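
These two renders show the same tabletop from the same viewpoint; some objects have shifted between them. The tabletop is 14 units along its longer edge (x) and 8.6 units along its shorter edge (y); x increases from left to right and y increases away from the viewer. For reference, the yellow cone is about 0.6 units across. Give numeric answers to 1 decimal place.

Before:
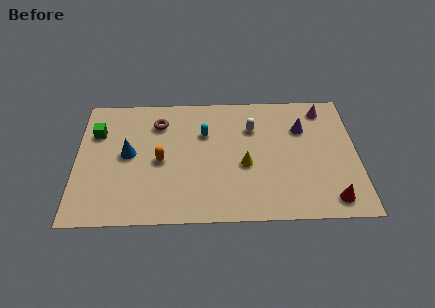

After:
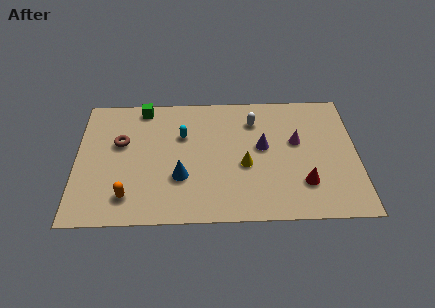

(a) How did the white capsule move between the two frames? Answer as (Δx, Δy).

(0.1, 0.5)

The white capsule was at about (8.8, 6.1) and moved to about (8.9, 6.6).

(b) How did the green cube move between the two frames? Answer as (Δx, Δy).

(2.3, 1.7)

From the two frames, the green cube sits at roughly (1.0, 6.0) before and (3.3, 7.7) after.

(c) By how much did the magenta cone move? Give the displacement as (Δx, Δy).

(-1.4, -2.2)

From the two frames, the magenta cone sits at roughly (12.4, 7.3) before and (11.0, 5.1) after.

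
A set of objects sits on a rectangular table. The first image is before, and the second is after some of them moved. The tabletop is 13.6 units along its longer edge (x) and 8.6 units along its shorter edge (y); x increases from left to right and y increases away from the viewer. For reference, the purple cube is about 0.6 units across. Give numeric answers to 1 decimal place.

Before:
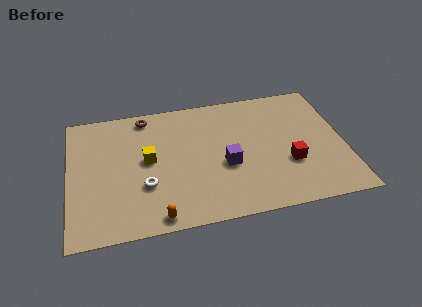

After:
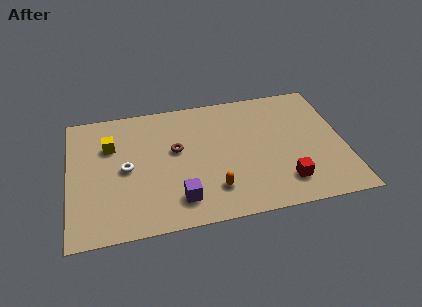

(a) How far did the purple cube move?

3.0

From (7.7, 3.5) to (5.3, 1.7), the purple cube covered √(2.4² + 1.8²) ≈ 3.0 units.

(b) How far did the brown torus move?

3.0

The brown torus was near (3.9, 7.6) before and (5.3, 5.0) after, so it travelled √(1.4² + 2.6²) ≈ 3.0 units.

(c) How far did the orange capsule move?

3.0

From (4.2, 0.8) to (7.0, 2.0), the orange capsule covered √(2.8² + 1.2²) ≈ 3.0 units.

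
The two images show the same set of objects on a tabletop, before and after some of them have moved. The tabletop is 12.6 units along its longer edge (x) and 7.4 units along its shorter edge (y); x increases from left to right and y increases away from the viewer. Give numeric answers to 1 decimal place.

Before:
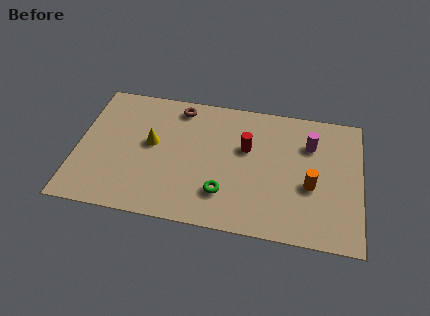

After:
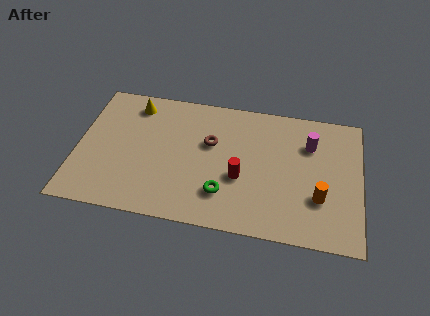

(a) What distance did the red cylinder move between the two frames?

1.7

The red cylinder was near (7.5, 4.6) before and (7.3, 2.9) after, so it travelled √(0.2² + 1.7²) ≈ 1.7 units.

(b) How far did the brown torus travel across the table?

2.3

The brown torus moved from about (4.4, 6.4) to (5.9, 4.6), a distance of √(1.5² + 1.8²) ≈ 2.3.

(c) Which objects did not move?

the green torus and the magenta cylinder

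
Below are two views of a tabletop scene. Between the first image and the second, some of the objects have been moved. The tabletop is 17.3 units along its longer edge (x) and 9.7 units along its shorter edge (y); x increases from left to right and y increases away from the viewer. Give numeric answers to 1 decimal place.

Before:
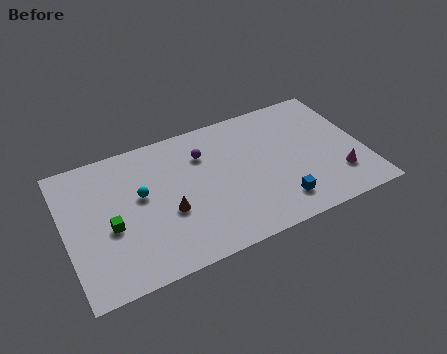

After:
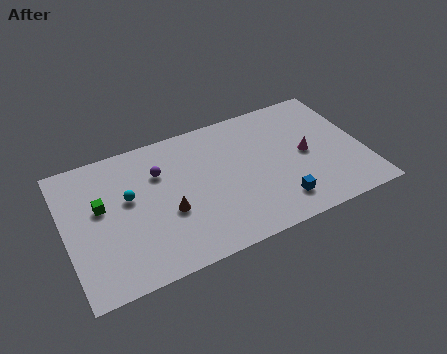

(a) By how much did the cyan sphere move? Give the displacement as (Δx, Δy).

(-0.7, 0.1)

The cyan sphere was at about (4.4, 5.6) and moved to about (3.7, 5.7).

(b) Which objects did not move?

the blue cube and the brown cone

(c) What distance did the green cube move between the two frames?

1.6

The green cube moved from about (2.5, 4.1) to (2.1, 5.7), a distance of √(0.4² + 1.6²) ≈ 1.6.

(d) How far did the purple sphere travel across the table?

2.6

The purple sphere was near (8.2, 7.1) before and (5.6, 6.8) after, so it travelled √(2.6² + 0.3²) ≈ 2.6 units.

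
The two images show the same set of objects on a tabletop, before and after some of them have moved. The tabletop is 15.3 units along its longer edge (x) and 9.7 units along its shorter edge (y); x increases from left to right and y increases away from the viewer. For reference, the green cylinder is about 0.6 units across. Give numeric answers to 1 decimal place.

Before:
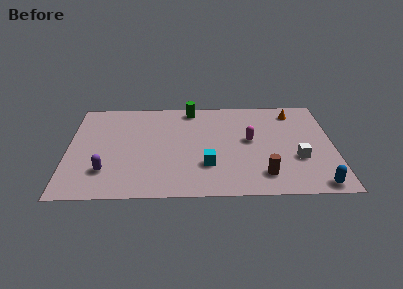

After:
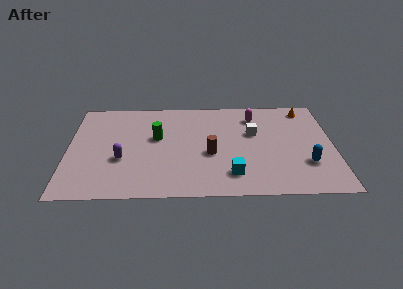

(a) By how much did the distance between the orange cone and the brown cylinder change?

+0.6

Before: roughly 6.5 units apart; after: 7.1. That's 0.6 units further apart.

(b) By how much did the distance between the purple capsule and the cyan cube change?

+0.7

Before: roughly 5.8 units apart; after: 6.5. That's 0.7 units further apart.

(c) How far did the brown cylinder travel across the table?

3.7

The brown cylinder was near (11.2, 1.9) before and (8.2, 4.0) after, so it travelled √(3.0² + 2.1²) ≈ 3.7 units.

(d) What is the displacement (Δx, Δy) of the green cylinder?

(-2.0, -2.9)

The green cylinder was at about (7.1, 8.6) and moved to about (5.1, 5.7).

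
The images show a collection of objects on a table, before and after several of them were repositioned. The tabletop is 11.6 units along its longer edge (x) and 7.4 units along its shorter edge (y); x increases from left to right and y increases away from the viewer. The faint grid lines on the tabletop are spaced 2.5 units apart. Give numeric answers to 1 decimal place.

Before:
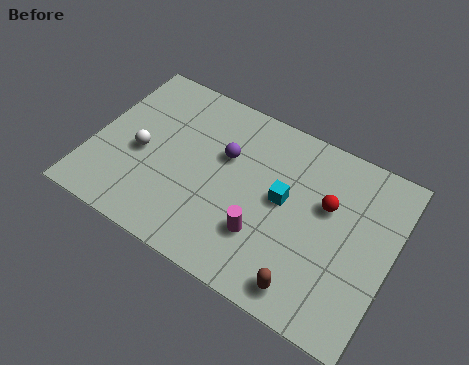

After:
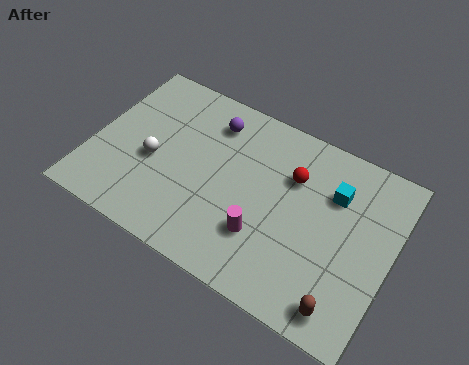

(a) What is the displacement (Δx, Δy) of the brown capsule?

(1.4, 0.0)

The brown capsule started near (8.8, 1.0) and ended near (10.2, 1.0).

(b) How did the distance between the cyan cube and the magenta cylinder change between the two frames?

+1.9

The distance was about 1.9 in the first image and 3.8 in the second, so they moved 1.9 units further apart.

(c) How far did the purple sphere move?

1.4

The purple sphere moved from about (5.0, 4.7) to (4.3, 5.9), a distance of √(0.7² + 1.2²) ≈ 1.4.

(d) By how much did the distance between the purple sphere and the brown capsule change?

+2.4

Before: roughly 5.3 units apart; after: 7.7. That's 2.4 units further apart.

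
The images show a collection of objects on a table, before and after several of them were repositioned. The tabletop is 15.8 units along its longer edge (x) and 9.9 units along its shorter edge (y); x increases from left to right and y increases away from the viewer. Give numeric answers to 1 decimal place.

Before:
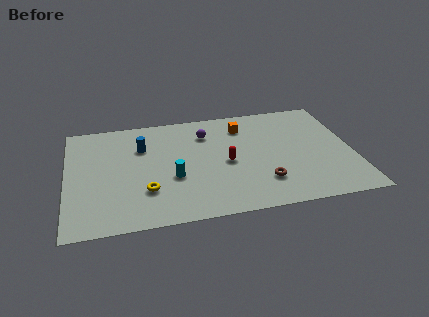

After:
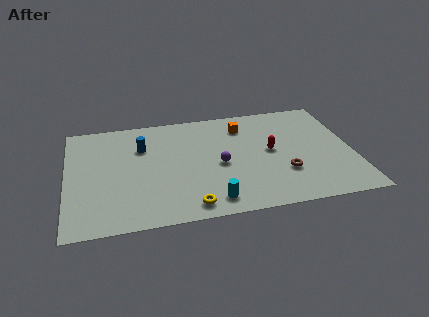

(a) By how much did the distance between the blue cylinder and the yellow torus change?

+2.2

The distance was about 4.0 in the first image and 6.2 in the second, so they moved 2.2 units further apart.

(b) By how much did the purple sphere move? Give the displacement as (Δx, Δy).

(0.6, -3.0)

The purple sphere started near (7.8, 7.5) and ended near (8.4, 4.5).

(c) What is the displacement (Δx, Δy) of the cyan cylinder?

(2.0, -2.4)

The cyan cylinder started near (5.8, 3.8) and ended near (7.8, 1.4).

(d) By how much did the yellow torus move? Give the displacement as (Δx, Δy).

(2.3, -1.7)

The yellow torus was at about (4.3, 2.9) and moved to about (6.6, 1.2).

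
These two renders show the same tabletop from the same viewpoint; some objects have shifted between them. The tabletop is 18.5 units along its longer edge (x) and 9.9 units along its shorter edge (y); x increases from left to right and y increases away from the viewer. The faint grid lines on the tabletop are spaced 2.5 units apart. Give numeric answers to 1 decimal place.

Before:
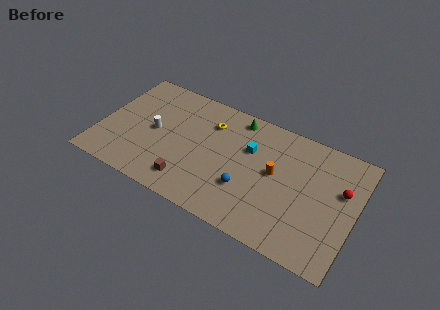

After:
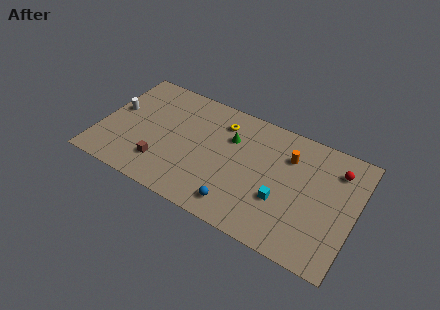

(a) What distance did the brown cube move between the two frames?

2.2

The brown cube moved from about (6.9, 1.8) to (4.8, 2.4), a distance of √(2.1² + 0.6²) ≈ 2.2.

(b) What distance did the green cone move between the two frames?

1.9

The green cone was near (9.5, 8.7) before and (9.3, 6.8) after, so it travelled √(0.2² + 1.9²) ≈ 1.9 units.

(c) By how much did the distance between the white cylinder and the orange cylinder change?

+3.8

They were about 8.8 units apart before and 12.6 after — 3.8 units further apart.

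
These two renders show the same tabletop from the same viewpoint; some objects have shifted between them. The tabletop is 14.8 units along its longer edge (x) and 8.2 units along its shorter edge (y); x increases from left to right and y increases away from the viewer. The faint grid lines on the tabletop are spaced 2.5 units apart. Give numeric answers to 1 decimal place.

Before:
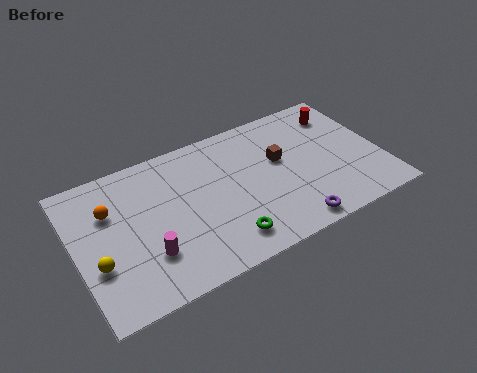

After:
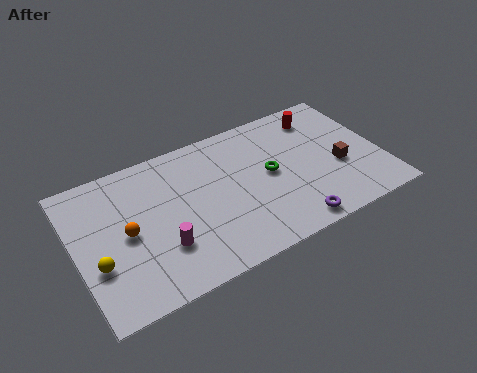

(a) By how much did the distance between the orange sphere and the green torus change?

+0.5

They were about 6.5 units apart before and 7.0 after — 0.5 units further apart.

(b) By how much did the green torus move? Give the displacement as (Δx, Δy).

(2.6, 2.8)

From the two frames, the green torus sits at roughly (6.8, 1.5) before and (9.4, 4.3) after.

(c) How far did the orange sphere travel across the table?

1.7

From (1.8, 5.6) to (2.4, 4.0), the orange sphere covered √(0.6² + 1.6²) ≈ 1.7 units.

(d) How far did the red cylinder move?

1.0

From (13.3, 6.5) to (12.3, 6.7), the red cylinder covered √(1.0² + 0.2²) ≈ 1.0 units.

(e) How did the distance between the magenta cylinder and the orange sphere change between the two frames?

-1.4

They were about 3.5 units apart before and 2.1 after — 1.4 units closer together.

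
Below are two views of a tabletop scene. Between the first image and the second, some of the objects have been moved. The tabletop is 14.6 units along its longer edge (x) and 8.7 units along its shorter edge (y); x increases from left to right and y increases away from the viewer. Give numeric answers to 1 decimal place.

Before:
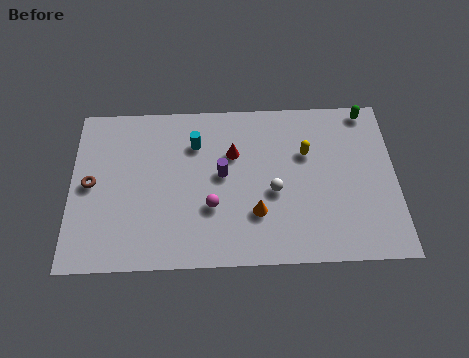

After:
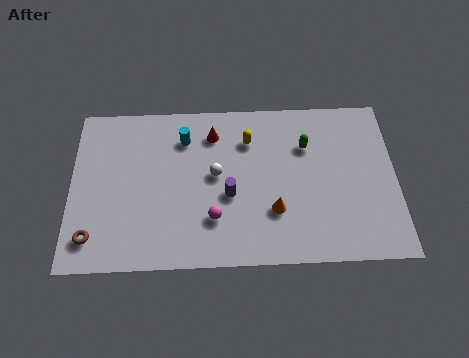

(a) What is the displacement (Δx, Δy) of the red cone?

(-0.9, 1.1)

From the two frames, the red cone sits at roughly (7.3, 5.8) before and (6.4, 6.9) after.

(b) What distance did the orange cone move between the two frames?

0.8

The orange cone moved from about (8.3, 2.6) to (9.1, 2.7), a distance of √(0.8² + 0.1²) ≈ 0.8.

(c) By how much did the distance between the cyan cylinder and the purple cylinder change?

+1.6

Before: roughly 2.1 units apart; after: 3.7. That's 1.6 units further apart.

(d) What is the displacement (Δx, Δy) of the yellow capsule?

(-2.6, 0.8)

The yellow capsule started near (10.6, 5.7) and ended near (8.0, 6.5).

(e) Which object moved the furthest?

the green capsule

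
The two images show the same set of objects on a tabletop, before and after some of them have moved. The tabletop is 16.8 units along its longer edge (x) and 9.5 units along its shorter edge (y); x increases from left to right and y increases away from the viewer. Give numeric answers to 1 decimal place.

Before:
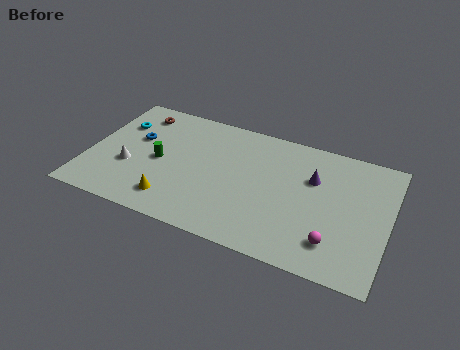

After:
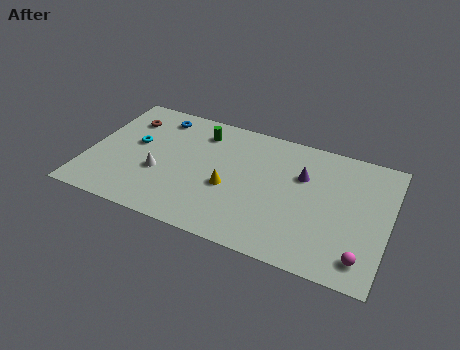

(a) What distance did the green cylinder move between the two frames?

3.7

The green cylinder moved from about (4.0, 4.5) to (6.0, 7.6), a distance of √(2.0² + 3.1²) ≈ 3.7.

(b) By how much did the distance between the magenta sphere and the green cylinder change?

+1.0

The distance was about 10.3 in the first image and 11.3 in the second, so they moved 1.0 units further apart.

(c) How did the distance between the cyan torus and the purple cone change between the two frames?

-1.7

The distance was about 11.1 in the first image and 9.4 in the second, so they moved 1.7 units closer together.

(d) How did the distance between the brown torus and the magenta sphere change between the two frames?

+1.8

They were about 13.1 units apart before and 14.9 after — 1.8 units further apart.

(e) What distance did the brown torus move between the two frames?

0.9

From (2.3, 7.9) to (1.8, 7.2), the brown torus covered √(0.5² + 0.7²) ≈ 0.9 units.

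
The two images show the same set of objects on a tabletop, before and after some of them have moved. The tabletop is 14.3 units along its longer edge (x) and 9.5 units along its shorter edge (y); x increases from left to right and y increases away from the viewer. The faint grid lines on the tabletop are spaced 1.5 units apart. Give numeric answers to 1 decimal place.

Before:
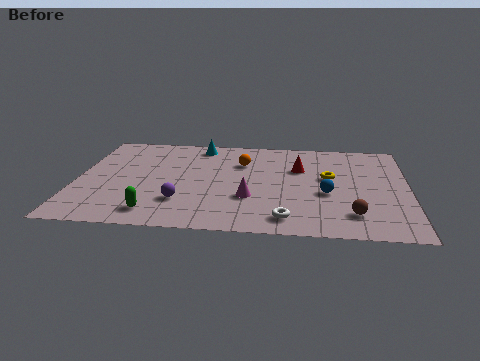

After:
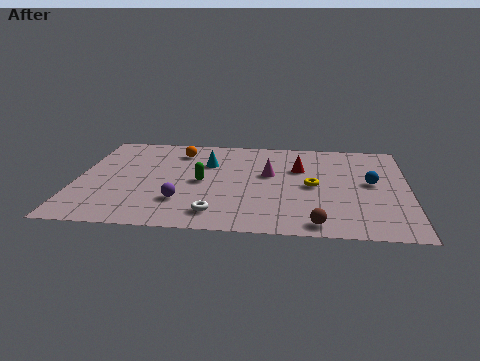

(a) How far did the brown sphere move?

1.8

The brown sphere was near (11.9, 2.0) before and (10.4, 1.0) after, so it travelled √(1.5² + 1.0²) ≈ 1.8 units.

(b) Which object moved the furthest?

the green capsule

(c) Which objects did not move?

the purple sphere and the red cone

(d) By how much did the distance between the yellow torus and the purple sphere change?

-1.0

The distance was about 6.9 in the first image and 5.9 in the second, so they moved 1.0 units closer together.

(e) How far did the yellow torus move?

1.1

From (10.9, 5.5) to (10.2, 4.6), the yellow torus covered √(0.7² + 0.9²) ≈ 1.1 units.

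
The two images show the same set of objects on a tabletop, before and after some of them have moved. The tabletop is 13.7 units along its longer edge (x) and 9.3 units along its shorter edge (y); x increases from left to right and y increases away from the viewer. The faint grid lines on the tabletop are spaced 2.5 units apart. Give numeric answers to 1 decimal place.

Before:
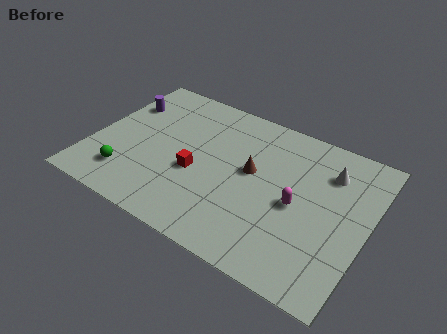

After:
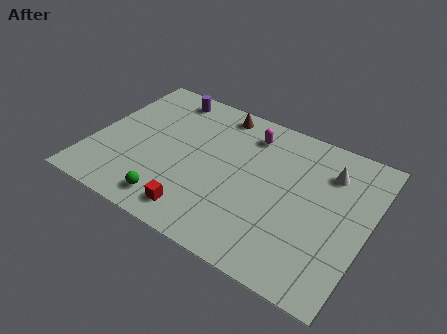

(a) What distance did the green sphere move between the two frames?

2.5

From (2.1, 2.0) to (4.5, 1.4), the green sphere covered √(2.4² + 0.6²) ≈ 2.5 units.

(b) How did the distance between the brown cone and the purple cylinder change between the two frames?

-4.3

They were about 7.0 units apart before and 2.7 after — 4.3 units closer together.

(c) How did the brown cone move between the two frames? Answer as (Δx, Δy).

(-2.2, 3.0)

From the two frames, the brown cone sits at roughly (7.9, 5.2) before and (5.7, 8.2) after.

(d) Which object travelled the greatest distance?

the magenta capsule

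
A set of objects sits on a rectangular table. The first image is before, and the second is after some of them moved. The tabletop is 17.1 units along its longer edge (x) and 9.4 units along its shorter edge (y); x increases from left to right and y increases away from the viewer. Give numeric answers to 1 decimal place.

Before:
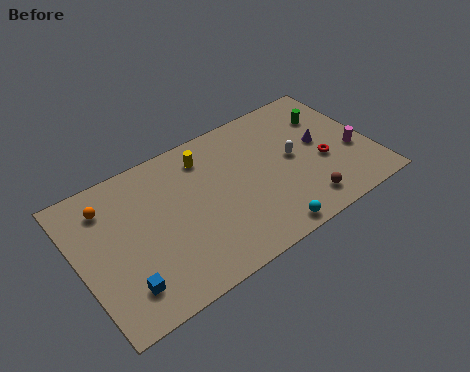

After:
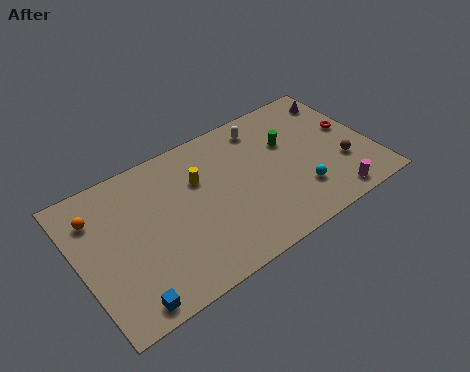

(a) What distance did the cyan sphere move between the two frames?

2.8

From (10.2, 0.9) to (12.5, 2.5), the cyan sphere covered √(2.3² + 1.6²) ≈ 2.8 units.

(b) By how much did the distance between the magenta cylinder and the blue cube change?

-1.9

Before: roughly 14.0 units apart; after: 12.1. That's 1.9 units closer together.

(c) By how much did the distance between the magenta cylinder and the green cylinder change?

+2.0

Before: roughly 3.3 units apart; after: 5.3. That's 2.0 units further apart.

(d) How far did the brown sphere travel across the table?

3.0

From (12.6, 1.6) to (15.2, 3.1), the brown sphere covered √(2.6² + 1.5²) ≈ 3.0 units.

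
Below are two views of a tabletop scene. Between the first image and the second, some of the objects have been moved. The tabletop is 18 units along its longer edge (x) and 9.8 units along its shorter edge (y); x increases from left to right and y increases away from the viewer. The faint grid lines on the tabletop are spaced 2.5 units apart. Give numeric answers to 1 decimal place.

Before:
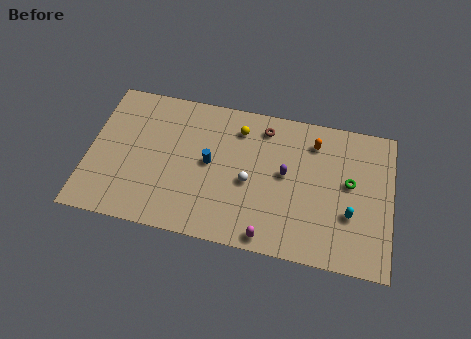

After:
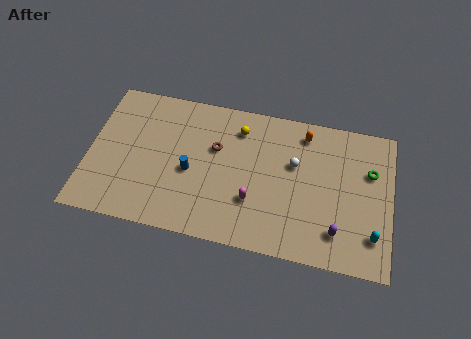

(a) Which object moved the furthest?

the purple capsule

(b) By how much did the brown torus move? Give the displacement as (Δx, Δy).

(-2.8, -2.0)

From the two frames, the brown torus sits at roughly (10.3, 8.2) before and (7.5, 6.2) after.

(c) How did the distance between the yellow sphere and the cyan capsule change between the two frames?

+1.8

The distance was about 8.1 in the first image and 9.9 in the second, so they moved 1.8 units further apart.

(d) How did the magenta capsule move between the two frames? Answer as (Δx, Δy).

(-1.0, 2.2)

From the two frames, the magenta capsule sits at roughly (10.9, 0.9) before and (9.9, 3.1) after.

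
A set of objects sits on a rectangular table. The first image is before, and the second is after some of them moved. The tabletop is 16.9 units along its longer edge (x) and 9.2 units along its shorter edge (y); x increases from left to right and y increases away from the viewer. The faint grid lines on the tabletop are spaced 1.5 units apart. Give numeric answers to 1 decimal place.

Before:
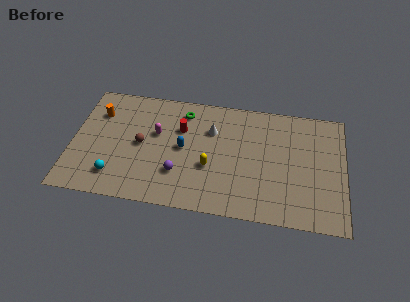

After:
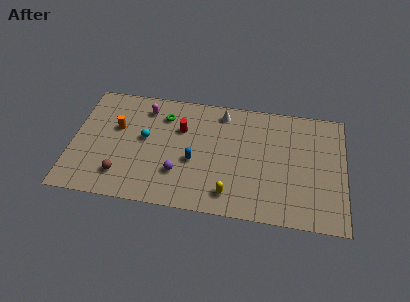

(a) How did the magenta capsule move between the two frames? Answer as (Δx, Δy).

(-0.8, 1.9)

The magenta capsule started near (5.2, 5.6) and ended near (4.4, 7.5).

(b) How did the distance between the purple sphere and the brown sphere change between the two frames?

+0.5

Before: roughly 3.1 units apart; after: 3.6. That's 0.5 units further apart.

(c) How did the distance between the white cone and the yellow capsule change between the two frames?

+3.4

The distance was about 2.9 in the first image and 6.3 in the second, so they moved 3.4 units further apart.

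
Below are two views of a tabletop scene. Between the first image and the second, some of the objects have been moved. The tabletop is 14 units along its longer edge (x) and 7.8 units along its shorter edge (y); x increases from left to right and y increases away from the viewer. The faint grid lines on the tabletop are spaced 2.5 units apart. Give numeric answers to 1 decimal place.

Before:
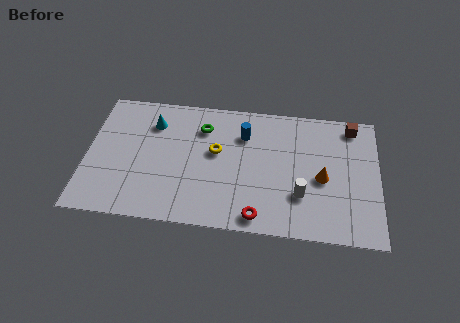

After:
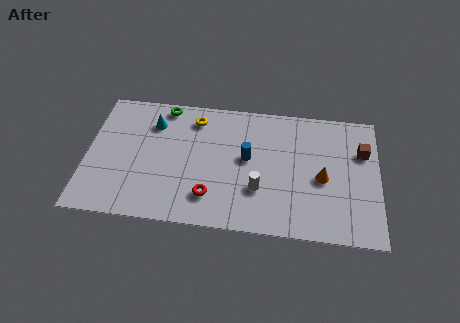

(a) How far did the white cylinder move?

2.0

The white cylinder moved from about (10.3, 2.4) to (8.3, 2.5), a distance of √(2.0² + 0.1²) ≈ 2.0.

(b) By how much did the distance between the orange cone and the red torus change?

+1.6

Before: roughly 4.0 units apart; after: 5.6. That's 1.6 units further apart.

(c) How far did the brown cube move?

1.6

The brown cube moved from about (12.7, 6.8) to (13.2, 5.3), a distance of √(0.5² + 1.5²) ≈ 1.6.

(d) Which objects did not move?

the cyan cone and the orange cone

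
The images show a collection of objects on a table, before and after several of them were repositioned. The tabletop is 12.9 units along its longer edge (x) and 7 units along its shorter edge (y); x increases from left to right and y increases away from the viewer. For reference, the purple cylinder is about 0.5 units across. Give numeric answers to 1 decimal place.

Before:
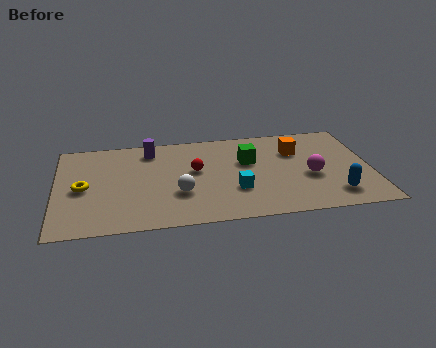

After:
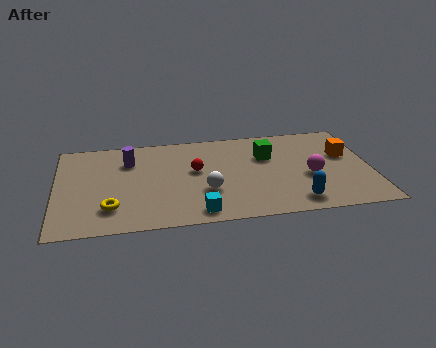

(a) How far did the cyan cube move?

2.1

The cyan cube moved from about (7.3, 2.3) to (5.7, 0.9), a distance of √(1.6² + 1.4²) ≈ 2.1.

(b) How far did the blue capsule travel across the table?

1.6

The blue capsule moved from about (11.3, 1.4) to (9.7, 1.1), a distance of √(1.6² + 0.3²) ≈ 1.6.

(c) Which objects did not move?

the red sphere and the magenta sphere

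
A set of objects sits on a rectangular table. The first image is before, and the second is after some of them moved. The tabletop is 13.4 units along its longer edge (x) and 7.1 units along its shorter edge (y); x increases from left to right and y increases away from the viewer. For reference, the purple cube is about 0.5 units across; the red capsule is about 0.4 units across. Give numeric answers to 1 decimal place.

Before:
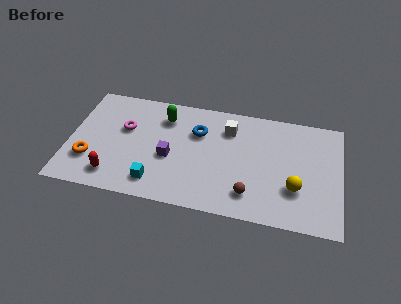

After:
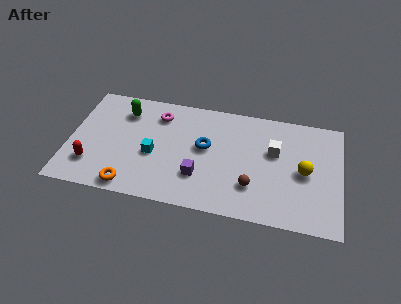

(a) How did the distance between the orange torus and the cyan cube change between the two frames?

-1.0

They were about 3.4 units apart before and 2.4 after — 1.0 units closer together.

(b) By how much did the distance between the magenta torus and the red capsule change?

+1.8

Before: roughly 3.1 units apart; after: 4.9. That's 1.8 units further apart.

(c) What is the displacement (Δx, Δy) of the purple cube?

(1.5, -0.9)

The purple cube started near (5.0, 3.0) and ended near (6.5, 2.1).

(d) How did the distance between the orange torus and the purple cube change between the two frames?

-0.5

Before: roughly 4.0 units apart; after: 3.5. That's 0.5 units closer together.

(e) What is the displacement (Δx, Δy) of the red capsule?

(-1.1, 0.5)

From the two frames, the red capsule sits at roughly (2.3, 1.3) before and (1.2, 1.8) after.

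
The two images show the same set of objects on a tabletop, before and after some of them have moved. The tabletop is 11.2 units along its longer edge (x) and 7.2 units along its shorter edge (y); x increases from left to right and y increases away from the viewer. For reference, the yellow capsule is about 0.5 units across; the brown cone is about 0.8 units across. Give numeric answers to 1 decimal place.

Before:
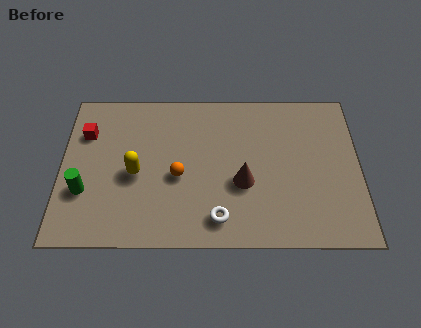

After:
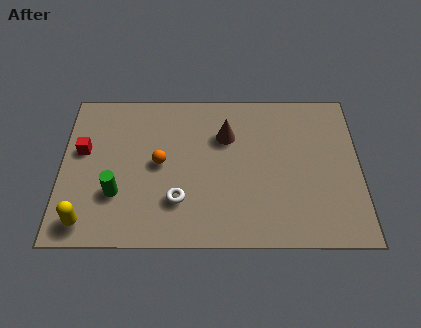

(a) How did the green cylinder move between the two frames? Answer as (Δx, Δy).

(1.2, -0.1)

The green cylinder was at about (0.9, 2.4) and moved to about (2.1, 2.3).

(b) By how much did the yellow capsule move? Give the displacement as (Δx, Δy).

(-1.8, -2.2)

The yellow capsule started near (2.8, 3.2) and ended near (1.0, 1.0).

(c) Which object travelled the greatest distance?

the yellow capsule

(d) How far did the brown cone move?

2.3

From (6.8, 2.8) to (6.2, 5.0), the brown cone covered √(0.6² + 2.2²) ≈ 2.3 units.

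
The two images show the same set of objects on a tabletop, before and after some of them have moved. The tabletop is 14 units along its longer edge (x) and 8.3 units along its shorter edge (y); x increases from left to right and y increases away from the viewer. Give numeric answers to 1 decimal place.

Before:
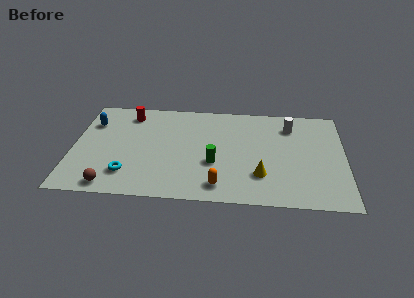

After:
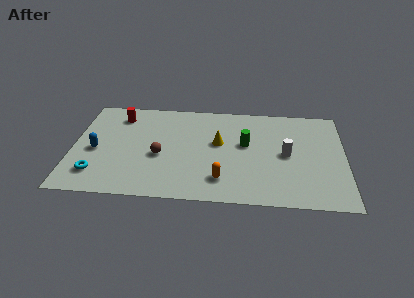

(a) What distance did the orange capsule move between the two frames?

0.5

The orange capsule moved from about (7.6, 1.3) to (7.7, 1.8), a distance of √(0.1² + 0.5²) ≈ 0.5.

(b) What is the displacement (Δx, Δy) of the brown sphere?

(2.4, 2.6)

The brown sphere was at about (2.1, 0.9) and moved to about (4.5, 3.5).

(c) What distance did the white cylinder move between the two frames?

2.4

The white cylinder moved from about (11.2, 6.5) to (11.0, 4.1), a distance of √(0.2² + 2.4²) ≈ 2.4.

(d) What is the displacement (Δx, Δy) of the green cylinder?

(1.6, 1.7)

The green cylinder was at about (7.3, 3.1) and moved to about (8.9, 4.8).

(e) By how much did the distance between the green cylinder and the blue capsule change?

+0.8

Before: roughly 7.0 units apart; after: 7.8. That's 0.8 units further apart.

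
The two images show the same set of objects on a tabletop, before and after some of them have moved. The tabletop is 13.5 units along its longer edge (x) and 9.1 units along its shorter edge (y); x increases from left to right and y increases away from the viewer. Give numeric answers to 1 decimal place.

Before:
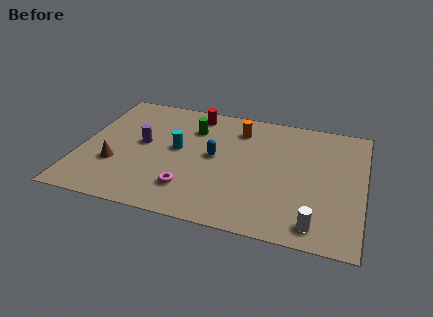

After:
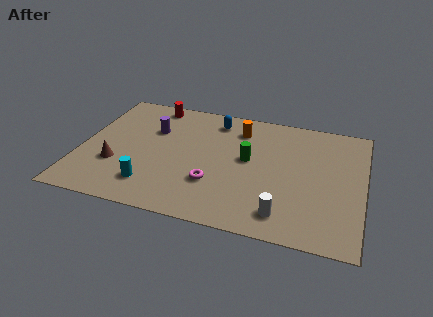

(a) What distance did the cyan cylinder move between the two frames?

3.2

The cyan cylinder was near (4.6, 4.9) before and (3.6, 1.9) after, so it travelled √(1.0² + 3.0²) ≈ 3.2 units.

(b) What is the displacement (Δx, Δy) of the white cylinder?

(-1.5, 0.3)

The white cylinder started near (11.4, 1.2) and ended near (9.9, 1.5).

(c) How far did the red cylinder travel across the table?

2.1

From (5.2, 7.9) to (3.1, 8.1), the red cylinder covered √(2.1² + 0.2²) ≈ 2.1 units.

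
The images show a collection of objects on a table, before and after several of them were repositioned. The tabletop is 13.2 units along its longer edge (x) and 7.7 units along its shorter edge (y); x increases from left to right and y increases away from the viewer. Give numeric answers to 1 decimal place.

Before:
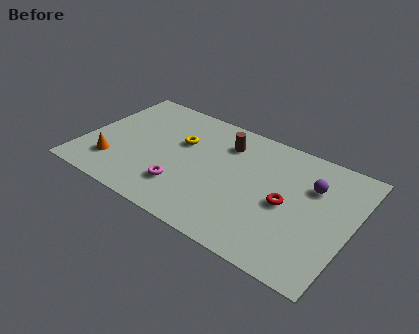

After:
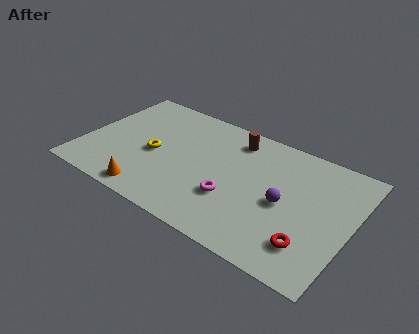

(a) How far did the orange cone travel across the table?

2.3

The orange cone moved from about (1.7, 1.9) to (3.8, 0.9), a distance of √(2.1² + 1.0²) ≈ 2.3.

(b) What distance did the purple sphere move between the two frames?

2.0

From (11.1, 5.3) to (10.0, 3.6), the purple sphere covered √(1.1² + 1.7²) ≈ 2.0 units.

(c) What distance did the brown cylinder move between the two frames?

0.6

The brown cylinder moved from about (6.7, 5.9) to (7.1, 6.4), a distance of √(0.4² + 0.5²) ≈ 0.6.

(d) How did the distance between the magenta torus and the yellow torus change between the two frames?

+1.2

Before: roughly 3.0 units apart; after: 4.2. That's 1.2 units further apart.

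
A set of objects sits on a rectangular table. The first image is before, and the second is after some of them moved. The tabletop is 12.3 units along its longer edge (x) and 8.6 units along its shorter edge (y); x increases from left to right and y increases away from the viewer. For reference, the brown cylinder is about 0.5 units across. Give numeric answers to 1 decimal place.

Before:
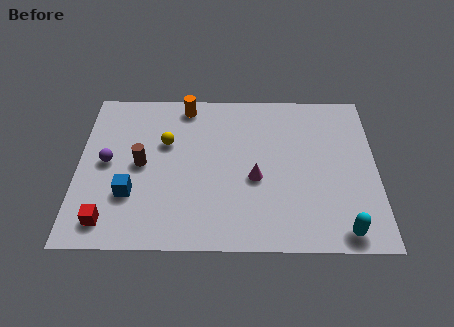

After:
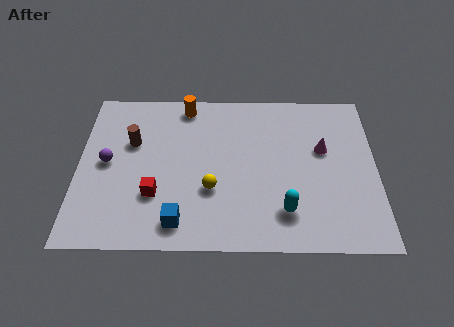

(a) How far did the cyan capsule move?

2.5

The cyan capsule was near (10.8, 0.9) before and (8.5, 1.9) after, so it travelled √(2.3² + 1.0²) ≈ 2.5 units.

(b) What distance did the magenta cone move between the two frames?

3.2

The magenta cone was near (7.3, 3.6) before and (10.1, 5.2) after, so it travelled √(2.8² + 1.6²) ≈ 3.2 units.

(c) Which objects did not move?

the purple sphere and the orange cylinder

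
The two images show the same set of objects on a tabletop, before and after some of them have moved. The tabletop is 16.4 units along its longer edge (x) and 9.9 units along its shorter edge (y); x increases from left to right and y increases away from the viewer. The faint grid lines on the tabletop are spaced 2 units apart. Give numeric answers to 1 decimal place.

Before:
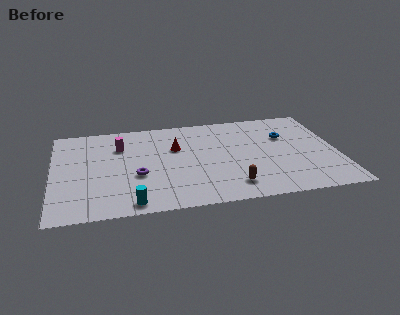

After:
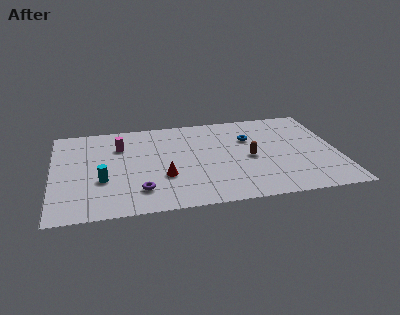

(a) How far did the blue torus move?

2.1

From (13.5, 6.6) to (11.4, 6.7), the blue torus covered √(2.1² + 0.1²) ≈ 2.1 units.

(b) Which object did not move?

the magenta cylinder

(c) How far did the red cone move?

3.1

The red cone moved from about (7.1, 6.4) to (6.3, 3.4), a distance of √(0.8² + 3.0²) ≈ 3.1.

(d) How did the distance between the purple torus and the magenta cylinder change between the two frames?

+1.6

The distance was about 3.4 in the first image and 5.0 in the second, so they moved 1.6 units further apart.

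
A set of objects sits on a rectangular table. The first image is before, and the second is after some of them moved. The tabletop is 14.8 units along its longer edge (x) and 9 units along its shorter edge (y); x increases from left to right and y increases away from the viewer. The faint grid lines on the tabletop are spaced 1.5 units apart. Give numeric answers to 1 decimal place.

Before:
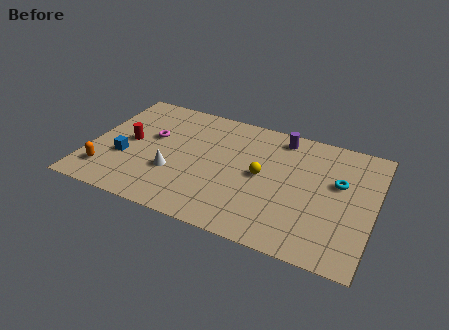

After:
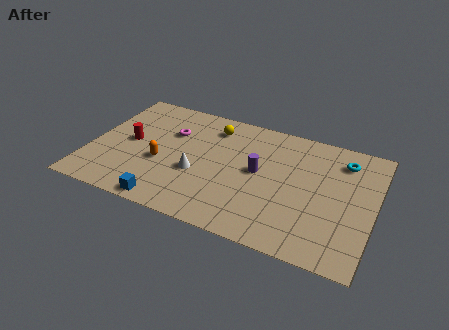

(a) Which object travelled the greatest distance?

the yellow sphere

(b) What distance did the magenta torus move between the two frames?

1.1

The magenta torus moved from about (3.1, 5.4) to (4.0, 6.1), a distance of √(0.9² + 0.7²) ≈ 1.1.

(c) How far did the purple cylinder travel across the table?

3.1

The purple cylinder was near (9.7, 7.8) before and (8.8, 4.8) after, so it travelled √(0.9² + 3.0²) ≈ 3.1 units.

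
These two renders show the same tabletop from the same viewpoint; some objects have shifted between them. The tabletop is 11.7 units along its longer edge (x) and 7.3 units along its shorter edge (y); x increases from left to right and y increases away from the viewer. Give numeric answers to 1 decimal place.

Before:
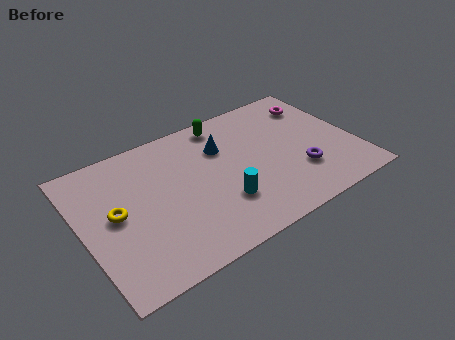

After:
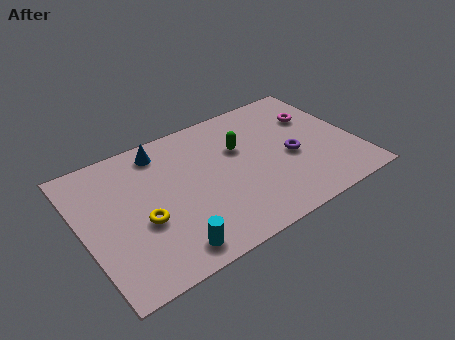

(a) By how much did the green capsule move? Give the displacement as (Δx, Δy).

(0.4, -1.7)

The green capsule started near (6.5, 6.4) and ended near (6.9, 4.7).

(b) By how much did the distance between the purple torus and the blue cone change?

+1.9

They were about 4.1 units apart before and 6.0 after — 1.9 units further apart.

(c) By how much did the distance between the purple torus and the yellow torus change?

-1.4

They were about 7.9 units apart before and 6.5 after — 1.4 units closer together.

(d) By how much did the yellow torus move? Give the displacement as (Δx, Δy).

(1.0, -0.9)

The yellow torus was at about (1.4, 3.8) and moved to about (2.4, 2.9).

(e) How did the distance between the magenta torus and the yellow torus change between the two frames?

-1.1

The distance was about 9.3 in the first image and 8.2 in the second, so they moved 1.1 units closer together.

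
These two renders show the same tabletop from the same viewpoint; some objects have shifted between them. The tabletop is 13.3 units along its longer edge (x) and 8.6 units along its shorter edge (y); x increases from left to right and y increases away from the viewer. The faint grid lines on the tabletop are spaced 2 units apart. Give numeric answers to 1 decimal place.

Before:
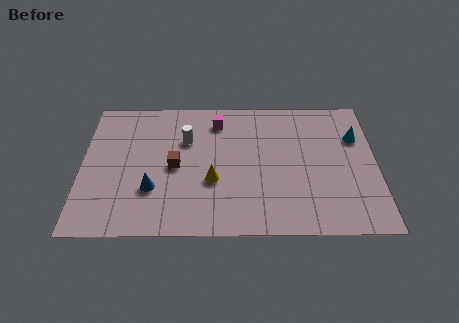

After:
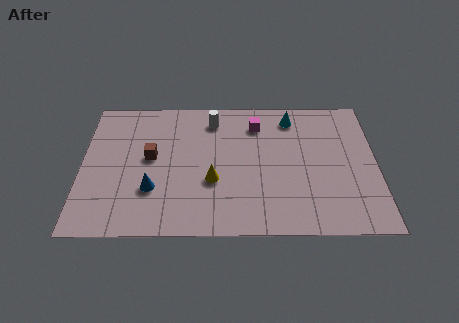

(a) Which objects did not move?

the blue cone and the yellow cone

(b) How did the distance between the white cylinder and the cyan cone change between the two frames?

-4.1

They were about 7.7 units apart before and 3.6 after — 4.1 units closer together.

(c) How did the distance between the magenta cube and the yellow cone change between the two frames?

+0.3

Before: roughly 3.8 units apart; after: 4.1. That's 0.3 units further apart.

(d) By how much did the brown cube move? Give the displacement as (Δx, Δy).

(-1.1, 0.6)

The brown cube started near (4.2, 4.1) and ended near (3.1, 4.7).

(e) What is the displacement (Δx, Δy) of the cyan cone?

(-2.9, 1.3)

The cyan cone was at about (12.4, 5.9) and moved to about (9.5, 7.2).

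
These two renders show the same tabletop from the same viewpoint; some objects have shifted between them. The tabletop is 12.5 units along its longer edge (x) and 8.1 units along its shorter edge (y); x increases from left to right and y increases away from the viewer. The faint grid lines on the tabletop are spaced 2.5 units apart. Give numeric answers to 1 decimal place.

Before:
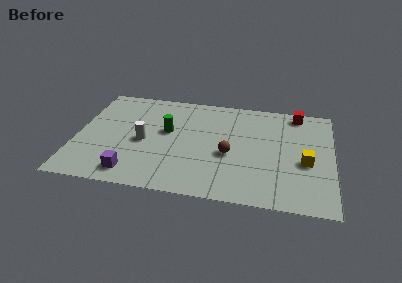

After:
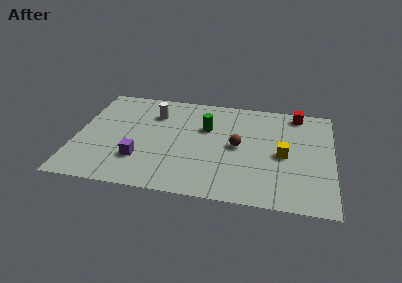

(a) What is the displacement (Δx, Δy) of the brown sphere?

(0.4, 0.7)

The brown sphere started near (7.5, 3.4) and ended near (7.9, 4.1).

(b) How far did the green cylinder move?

2.0

The green cylinder was near (4.4, 4.7) before and (6.3, 5.3) after, so it travelled √(1.9² + 0.6²) ≈ 2.0 units.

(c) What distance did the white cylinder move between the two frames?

2.3

The white cylinder moved from about (3.3, 3.7) to (3.7, 6.0), a distance of √(0.4² + 2.3²) ≈ 2.3.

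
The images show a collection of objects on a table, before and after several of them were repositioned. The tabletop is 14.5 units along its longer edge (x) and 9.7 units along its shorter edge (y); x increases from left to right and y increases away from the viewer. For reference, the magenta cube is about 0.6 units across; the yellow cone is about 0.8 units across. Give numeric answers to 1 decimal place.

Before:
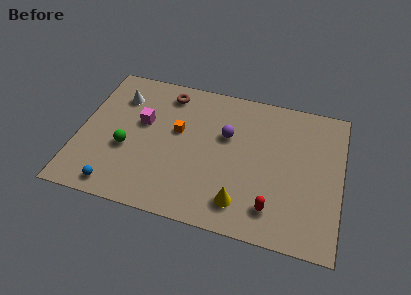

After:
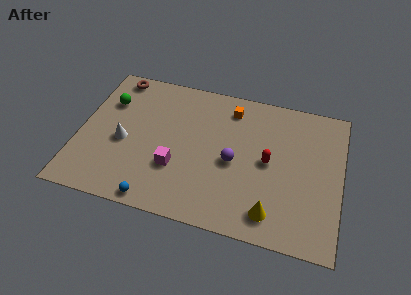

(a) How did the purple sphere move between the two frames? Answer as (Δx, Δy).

(0.5, -1.7)

The purple sphere was at about (8.1, 6.1) and moved to about (8.6, 4.4).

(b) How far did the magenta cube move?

3.3

The magenta cube was near (3.4, 5.8) before and (5.5, 3.2) after, so it travelled √(2.1² + 2.6²) ≈ 3.3 units.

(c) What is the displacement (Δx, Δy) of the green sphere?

(-1.3, 3.0)

From the two frames, the green sphere sits at roughly (2.7, 3.8) before and (1.4, 6.8) after.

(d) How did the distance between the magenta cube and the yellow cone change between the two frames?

-1.4

They were about 7.0 units apart before and 5.6 after — 1.4 units closer together.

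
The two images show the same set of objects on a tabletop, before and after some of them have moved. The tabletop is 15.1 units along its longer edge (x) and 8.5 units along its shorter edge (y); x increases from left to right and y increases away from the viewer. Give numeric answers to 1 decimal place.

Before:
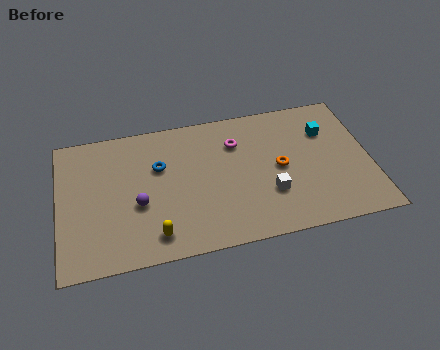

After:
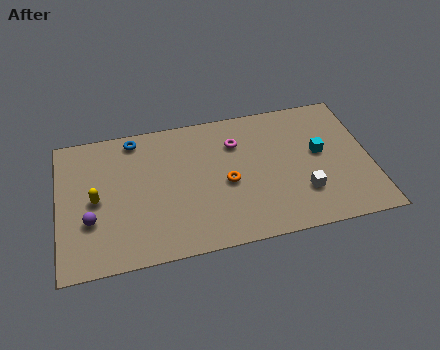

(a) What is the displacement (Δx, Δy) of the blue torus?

(-1.1, 2.0)

From the two frames, the blue torus sits at roughly (4.9, 5.5) before and (3.8, 7.5) after.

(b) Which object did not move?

the magenta torus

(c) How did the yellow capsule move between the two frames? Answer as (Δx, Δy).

(-2.7, 2.7)

The yellow capsule started near (4.5, 1.4) and ended near (1.8, 4.1).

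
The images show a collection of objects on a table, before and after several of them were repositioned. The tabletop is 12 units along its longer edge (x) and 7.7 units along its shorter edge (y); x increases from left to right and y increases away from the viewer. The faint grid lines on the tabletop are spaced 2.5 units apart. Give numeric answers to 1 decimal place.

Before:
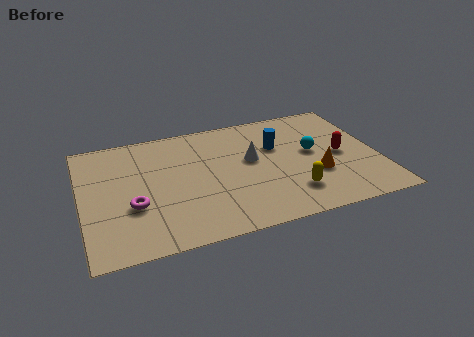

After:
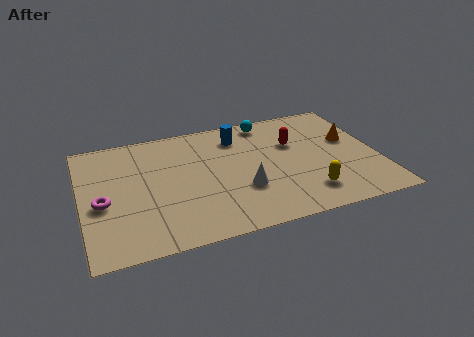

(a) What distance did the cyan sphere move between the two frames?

3.1

The cyan sphere moved from about (9.4, 4.2) to (7.8, 6.8), a distance of √(1.6² + 2.6²) ≈ 3.1.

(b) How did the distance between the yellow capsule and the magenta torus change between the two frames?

+1.9

Before: roughly 6.4 units apart; after: 8.3. That's 1.9 units further apart.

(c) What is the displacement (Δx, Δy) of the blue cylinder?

(-1.5, 1.1)

From the two frames, the blue cylinder sits at roughly (8.0, 5.0) before and (6.5, 6.1) after.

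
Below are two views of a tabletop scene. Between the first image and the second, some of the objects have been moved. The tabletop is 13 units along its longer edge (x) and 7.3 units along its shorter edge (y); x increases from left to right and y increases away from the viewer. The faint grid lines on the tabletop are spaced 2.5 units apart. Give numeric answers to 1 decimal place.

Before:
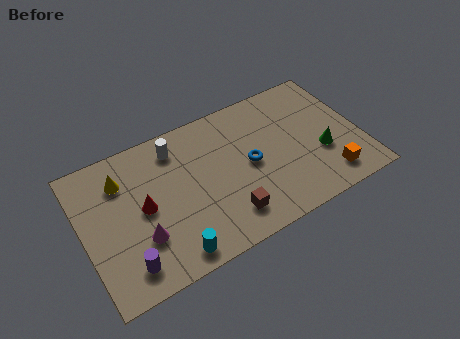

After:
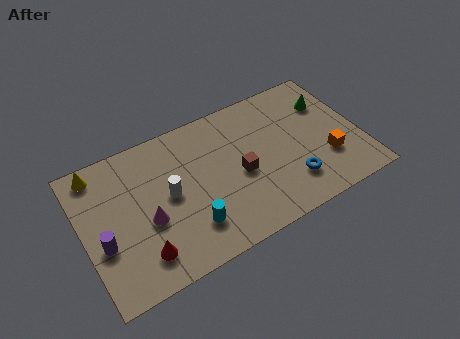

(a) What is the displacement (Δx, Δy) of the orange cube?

(0.1, 1.0)

The orange cube started near (11.2, 1.3) and ended near (11.3, 2.3).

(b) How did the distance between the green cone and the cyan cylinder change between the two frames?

+0.3

Before: roughly 7.6 units apart; after: 7.9. That's 0.3 units further apart.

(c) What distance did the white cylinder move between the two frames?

2.3

The white cylinder was near (4.6, 6.0) before and (4.0, 3.8) after, so it travelled √(0.6² + 2.2²) ≈ 2.3 units.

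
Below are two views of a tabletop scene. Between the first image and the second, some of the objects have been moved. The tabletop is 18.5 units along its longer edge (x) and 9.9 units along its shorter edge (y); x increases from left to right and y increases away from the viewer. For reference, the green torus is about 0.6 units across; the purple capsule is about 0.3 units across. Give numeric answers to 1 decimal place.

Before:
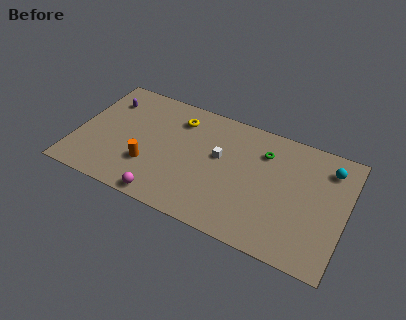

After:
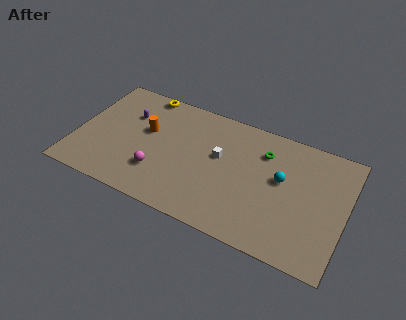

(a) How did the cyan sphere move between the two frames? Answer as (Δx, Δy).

(-3.0, -2.2)

The cyan sphere started near (17.1, 7.9) and ended near (14.1, 5.7).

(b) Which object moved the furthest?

the cyan sphere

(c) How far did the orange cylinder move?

2.8

The orange cylinder was near (5.2, 3.1) before and (4.7, 5.9) after, so it travelled √(0.5² + 2.8²) ≈ 2.8 units.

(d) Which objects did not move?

the green torus and the white cube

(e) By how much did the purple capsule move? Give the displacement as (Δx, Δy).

(1.6, -0.7)

The purple capsule was at about (1.7, 7.5) and moved to about (3.3, 6.8).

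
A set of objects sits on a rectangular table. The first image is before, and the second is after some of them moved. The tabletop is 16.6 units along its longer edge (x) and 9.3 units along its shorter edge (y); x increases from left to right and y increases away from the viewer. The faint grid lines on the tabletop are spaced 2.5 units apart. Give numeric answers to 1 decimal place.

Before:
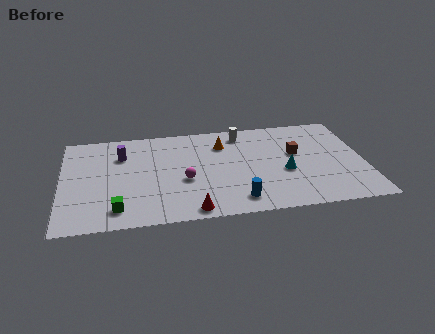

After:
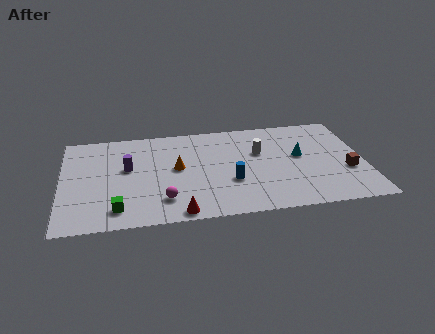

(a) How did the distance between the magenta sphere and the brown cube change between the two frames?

+3.8

Before: roughly 6.4 units apart; after: 10.2. That's 3.8 units further apart.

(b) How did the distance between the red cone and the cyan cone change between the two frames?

+2.1

Before: roughly 6.0 units apart; after: 8.1. That's 2.1 units further apart.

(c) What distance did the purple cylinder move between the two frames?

1.3

The purple cylinder moved from about (3.3, 6.7) to (3.6, 5.4), a distance of √(0.3² + 1.3²) ≈ 1.3.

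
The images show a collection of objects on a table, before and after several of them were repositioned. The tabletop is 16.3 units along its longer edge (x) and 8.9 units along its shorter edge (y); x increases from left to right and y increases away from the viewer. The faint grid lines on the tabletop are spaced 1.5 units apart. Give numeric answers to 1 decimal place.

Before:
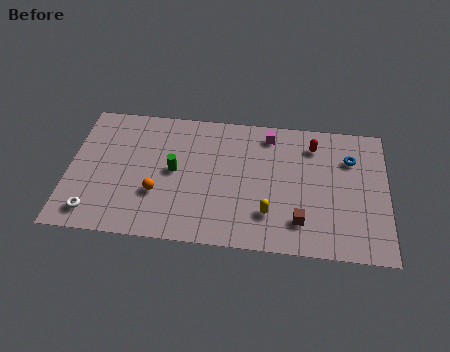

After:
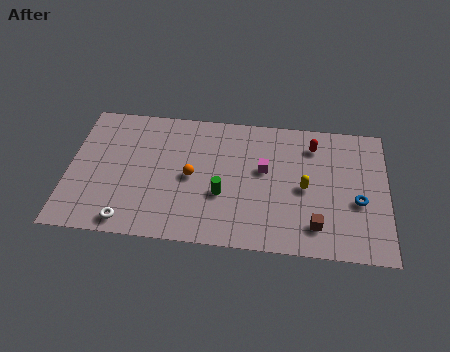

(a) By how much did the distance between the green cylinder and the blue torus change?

-2.3

The distance was about 9.2 in the first image and 6.9 in the second, so they moved 2.3 units closer together.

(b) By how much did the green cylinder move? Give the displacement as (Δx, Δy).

(2.5, -1.3)

From the two frames, the green cylinder sits at roughly (5.4, 4.6) before and (7.9, 3.3) after.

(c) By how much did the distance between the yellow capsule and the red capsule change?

-2.4

Before: roughly 5.3 units apart; after: 2.9. That's 2.4 units closer together.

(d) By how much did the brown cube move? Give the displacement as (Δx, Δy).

(0.8, -0.2)

The brown cube started near (11.9, 2.0) and ended near (12.7, 1.8).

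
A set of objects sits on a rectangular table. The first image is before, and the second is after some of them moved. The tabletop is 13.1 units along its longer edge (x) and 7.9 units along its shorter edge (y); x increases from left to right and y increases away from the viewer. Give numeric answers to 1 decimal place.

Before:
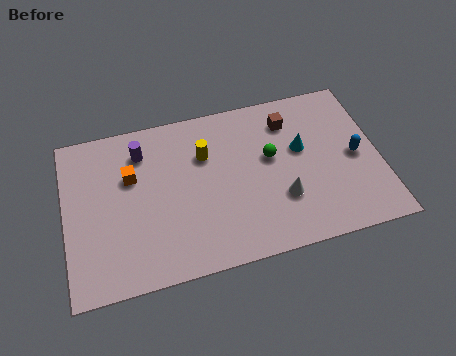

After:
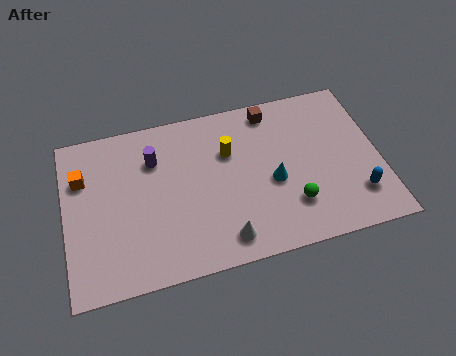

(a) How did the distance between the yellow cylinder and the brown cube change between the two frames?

-1.2

The distance was about 3.7 in the first image and 2.5 in the second, so they moved 1.2 units closer together.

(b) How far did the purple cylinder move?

0.7

The purple cylinder was near (3.3, 6.2) before and (3.8, 5.7) after, so it travelled √(0.5² + 0.5²) ≈ 0.7 units.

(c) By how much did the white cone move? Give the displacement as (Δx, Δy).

(-2.5, -1.3)

From the two frames, the white cone sits at roughly (8.9, 2.5) before and (6.4, 1.2) after.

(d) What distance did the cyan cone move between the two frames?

1.8

The cyan cone was near (9.9, 4.7) before and (8.6, 3.4) after, so it travelled √(1.3² + 1.3²) ≈ 1.8 units.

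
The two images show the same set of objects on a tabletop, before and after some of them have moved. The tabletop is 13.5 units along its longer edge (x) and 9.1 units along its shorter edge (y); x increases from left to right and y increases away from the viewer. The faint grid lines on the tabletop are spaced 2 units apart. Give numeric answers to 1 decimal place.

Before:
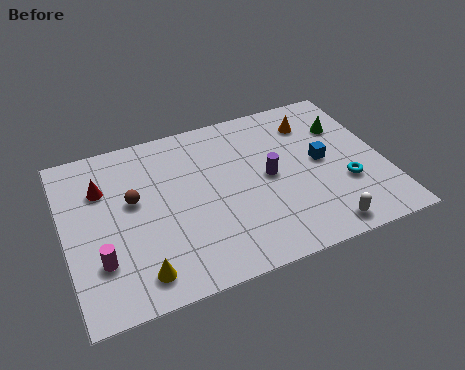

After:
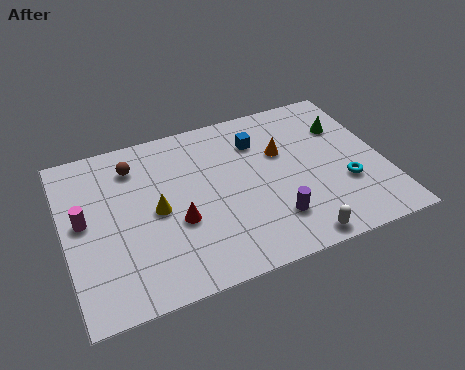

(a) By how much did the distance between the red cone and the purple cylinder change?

-3.0

The distance was about 7.1 in the first image and 4.1 in the second, so they moved 3.0 units closer together.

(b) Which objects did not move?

the cyan torus and the green cone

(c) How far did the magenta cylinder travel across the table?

2.4

The magenta cylinder moved from about (1.3, 2.6) to (0.8, 4.9), a distance of √(0.5² + 2.3²) ≈ 2.4.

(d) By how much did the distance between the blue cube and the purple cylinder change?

+2.3

Before: roughly 2.3 units apart; after: 4.6. That's 2.3 units further apart.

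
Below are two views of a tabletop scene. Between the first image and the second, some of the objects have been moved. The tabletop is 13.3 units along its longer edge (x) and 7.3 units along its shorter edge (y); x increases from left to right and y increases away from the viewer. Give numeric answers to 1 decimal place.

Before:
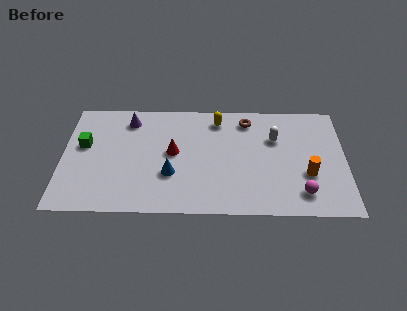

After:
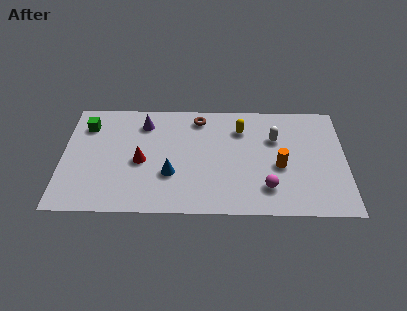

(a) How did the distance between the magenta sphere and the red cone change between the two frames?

-0.4

They were about 6.5 units apart before and 6.1 after — 0.4 units closer together.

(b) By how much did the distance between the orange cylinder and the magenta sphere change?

+0.3

They were about 1.2 units apart before and 1.5 after — 0.3 units further apart.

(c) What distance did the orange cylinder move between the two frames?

1.4

From (11.5, 2.6) to (10.2, 3.1), the orange cylinder covered √(1.3² + 0.5²) ≈ 1.4 units.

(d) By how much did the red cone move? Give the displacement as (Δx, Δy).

(-1.5, -0.6)

From the two frames, the red cone sits at roughly (5.2, 3.9) before and (3.7, 3.3) after.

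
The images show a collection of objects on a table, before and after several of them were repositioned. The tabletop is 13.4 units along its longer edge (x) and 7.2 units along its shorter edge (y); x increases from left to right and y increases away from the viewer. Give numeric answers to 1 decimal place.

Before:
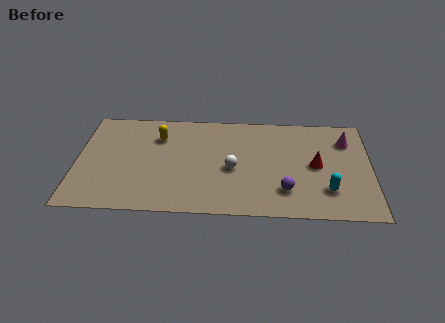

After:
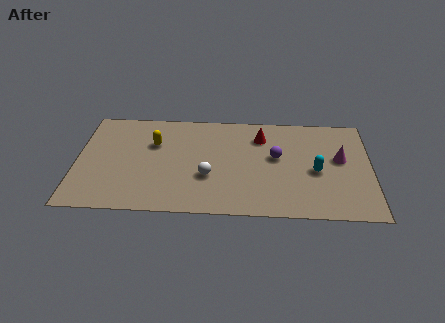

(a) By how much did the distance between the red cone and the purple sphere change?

-0.7

The distance was about 2.3 in the first image and 1.6 in the second, so they moved 0.7 units closer together.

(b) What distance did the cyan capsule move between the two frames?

1.4

The cyan capsule moved from about (11.4, 1.9) to (10.9, 3.2), a distance of √(0.5² + 1.3²) ≈ 1.4.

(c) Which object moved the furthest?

the red cone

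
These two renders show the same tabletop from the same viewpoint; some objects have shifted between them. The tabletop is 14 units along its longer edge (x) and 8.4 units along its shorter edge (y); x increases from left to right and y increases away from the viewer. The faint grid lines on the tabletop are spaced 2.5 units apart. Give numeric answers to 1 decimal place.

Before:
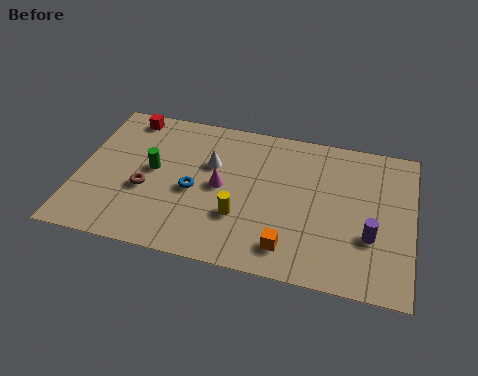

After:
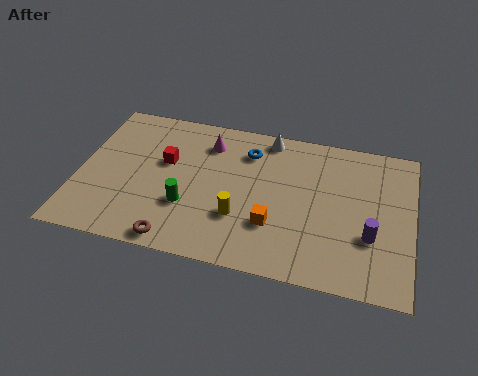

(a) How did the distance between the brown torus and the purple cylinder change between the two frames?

-1.2

They were about 9.4 units apart before and 8.2 after — 1.2 units closer together.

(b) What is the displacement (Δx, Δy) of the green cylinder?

(1.6, -1.7)

From the two frames, the green cylinder sits at roughly (3.1, 4.5) before and (4.7, 2.8) after.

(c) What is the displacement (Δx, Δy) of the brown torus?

(1.5, -2.5)

From the two frames, the brown torus sits at roughly (2.9, 3.3) before and (4.4, 0.8) after.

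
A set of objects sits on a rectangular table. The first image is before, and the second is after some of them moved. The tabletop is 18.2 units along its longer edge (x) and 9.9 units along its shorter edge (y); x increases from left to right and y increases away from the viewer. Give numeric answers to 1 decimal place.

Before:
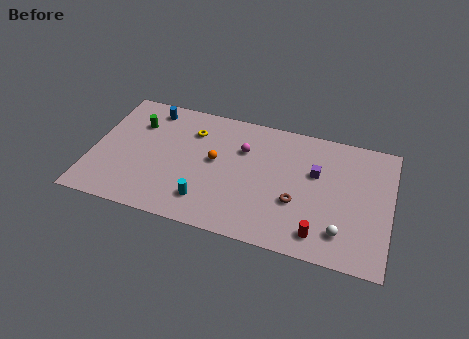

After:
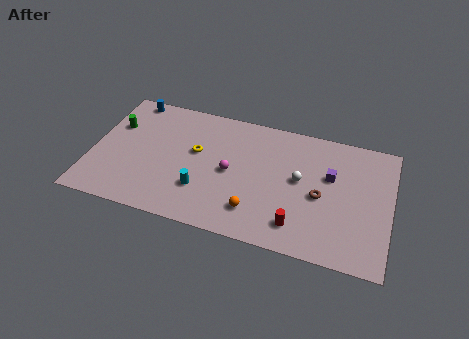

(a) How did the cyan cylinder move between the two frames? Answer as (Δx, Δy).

(-0.3, 0.8)

From the two frames, the cyan cylinder sits at roughly (7.2, 2.1) before and (6.9, 2.9) after.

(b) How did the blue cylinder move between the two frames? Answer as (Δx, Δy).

(-1.3, 0.5)

The blue cylinder was at about (3.2, 8.5) and moved to about (1.9, 9.0).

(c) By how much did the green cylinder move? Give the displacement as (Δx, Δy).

(-1.3, -0.5)

From the two frames, the green cylinder sits at roughly (2.5, 7.1) before and (1.2, 6.6) after.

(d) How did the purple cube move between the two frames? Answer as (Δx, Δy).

(0.9, 0.0)

From the two frames, the purple cube sits at roughly (13.6, 6.2) before and (14.5, 6.2) after.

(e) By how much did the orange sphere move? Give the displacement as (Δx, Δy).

(2.7, -3.2)

The orange sphere was at about (7.5, 5.4) and moved to about (10.2, 2.2).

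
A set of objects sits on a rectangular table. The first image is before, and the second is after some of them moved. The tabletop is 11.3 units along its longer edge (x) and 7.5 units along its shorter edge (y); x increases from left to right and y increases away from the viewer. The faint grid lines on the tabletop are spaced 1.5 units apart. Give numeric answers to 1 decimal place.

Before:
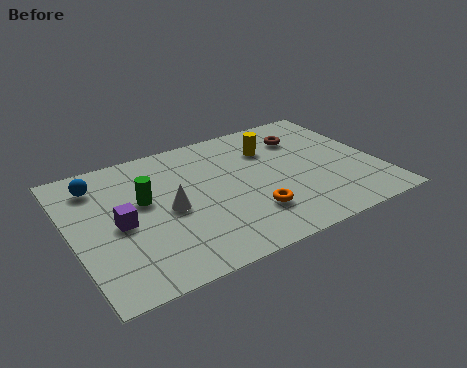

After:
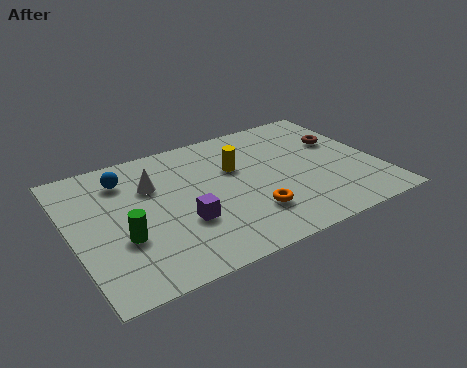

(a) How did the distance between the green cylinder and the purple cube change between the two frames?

+0.9

Before: roughly 1.3 units apart; after: 2.2. That's 0.9 units further apart.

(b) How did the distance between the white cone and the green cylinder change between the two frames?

+1.6

Before: roughly 1.2 units apart; after: 2.8. That's 1.6 units further apart.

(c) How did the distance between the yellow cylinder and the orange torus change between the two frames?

-0.8

Before: roughly 3.6 units apart; after: 2.8. That's 0.8 units closer together.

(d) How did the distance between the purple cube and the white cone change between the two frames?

+0.8

They were about 1.8 units apart before and 2.6 after — 0.8 units further apart.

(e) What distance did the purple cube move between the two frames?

2.4

From (1.7, 3.5) to (3.9, 2.6), the purple cube covered √(2.2² + 0.9²) ≈ 2.4 units.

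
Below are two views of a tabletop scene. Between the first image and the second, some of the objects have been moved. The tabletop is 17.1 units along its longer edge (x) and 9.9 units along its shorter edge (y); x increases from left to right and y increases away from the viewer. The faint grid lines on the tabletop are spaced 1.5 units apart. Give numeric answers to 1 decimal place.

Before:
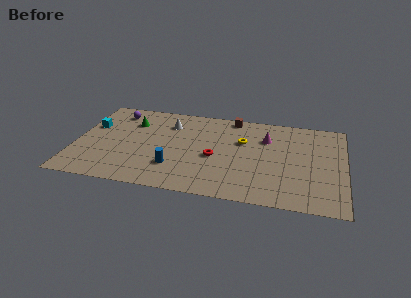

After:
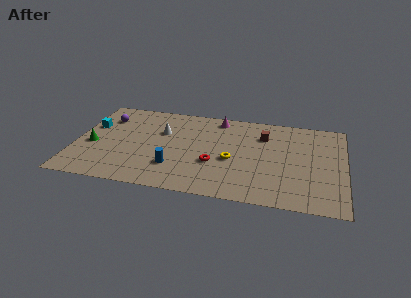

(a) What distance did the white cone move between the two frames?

1.1

From (5.8, 7.5) to (5.4, 6.5), the white cone covered √(0.4² + 1.0²) ≈ 1.1 units.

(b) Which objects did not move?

the blue cylinder and the cyan cube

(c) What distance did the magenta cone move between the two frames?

3.6

The magenta cone was near (12.1, 7.0) before and (8.9, 8.7) after, so it travelled √(3.2² + 1.7²) ≈ 3.6 units.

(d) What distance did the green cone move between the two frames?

3.8

The green cone moved from about (3.4, 7.2) to (1.1, 4.2), a distance of √(2.3² + 3.0²) ≈ 3.8.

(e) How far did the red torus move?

0.7

The red torus was near (8.9, 4.3) before and (8.9, 3.6) after, so it travelled √(0.0² + 0.7²) ≈ 0.7 units.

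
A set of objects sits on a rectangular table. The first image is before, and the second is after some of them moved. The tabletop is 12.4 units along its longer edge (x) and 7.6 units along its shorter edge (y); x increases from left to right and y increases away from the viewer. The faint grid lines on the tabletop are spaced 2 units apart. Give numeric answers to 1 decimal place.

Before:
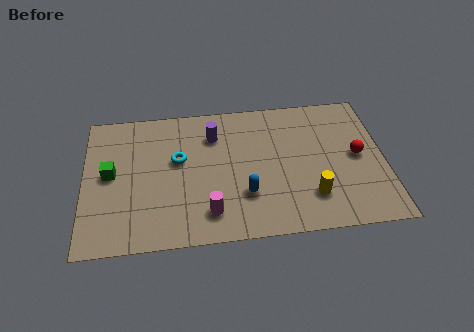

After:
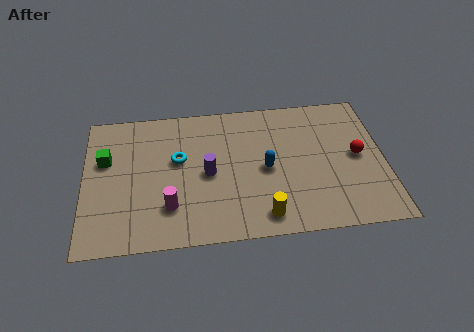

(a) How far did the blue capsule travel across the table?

1.6

The blue capsule moved from about (6.6, 2.3) to (7.5, 3.6), a distance of √(0.9² + 1.3²) ≈ 1.6.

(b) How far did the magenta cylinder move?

1.7

The magenta cylinder moved from about (5.1, 1.5) to (3.5, 2.0), a distance of √(1.6² + 0.5²) ≈ 1.7.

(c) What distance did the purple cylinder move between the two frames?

2.1

The purple cylinder moved from about (5.4, 5.7) to (5.1, 3.6), a distance of √(0.3² + 2.1²) ≈ 2.1.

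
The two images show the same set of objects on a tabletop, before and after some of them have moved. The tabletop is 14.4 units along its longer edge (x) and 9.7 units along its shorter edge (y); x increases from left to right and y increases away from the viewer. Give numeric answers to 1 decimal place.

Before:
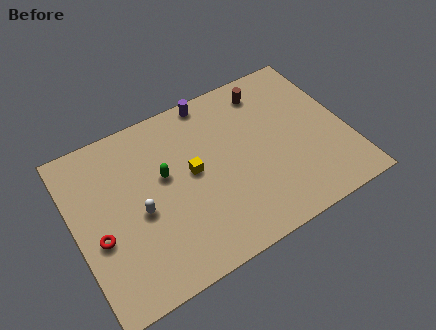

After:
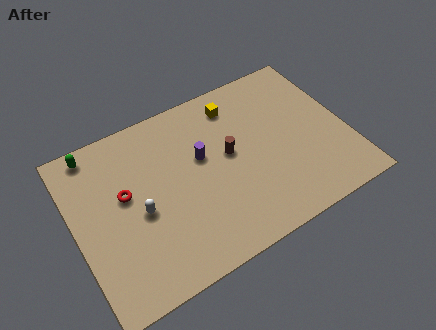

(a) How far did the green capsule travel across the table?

4.5

The green capsule was near (4.8, 5.7) before and (1.5, 8.7) after, so it travelled √(3.3² + 3.0²) ≈ 4.5 units.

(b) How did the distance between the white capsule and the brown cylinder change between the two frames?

-3.3

They were about 8.3 units apart before and 5.0 after — 3.3 units closer together.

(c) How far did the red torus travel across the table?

2.3

The red torus moved from about (1.1, 3.9) to (2.7, 5.6), a distance of √(1.6² + 1.7²) ≈ 2.3.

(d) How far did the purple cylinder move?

3.3

The purple cylinder was near (7.8, 8.9) before and (6.8, 5.8) after, so it travelled √(1.0² + 3.1²) ≈ 3.3 units.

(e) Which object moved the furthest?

the green capsule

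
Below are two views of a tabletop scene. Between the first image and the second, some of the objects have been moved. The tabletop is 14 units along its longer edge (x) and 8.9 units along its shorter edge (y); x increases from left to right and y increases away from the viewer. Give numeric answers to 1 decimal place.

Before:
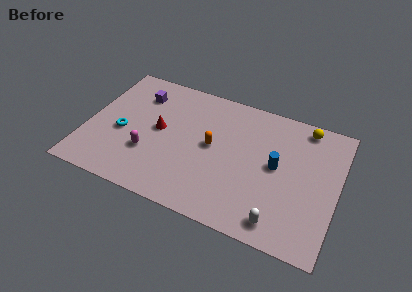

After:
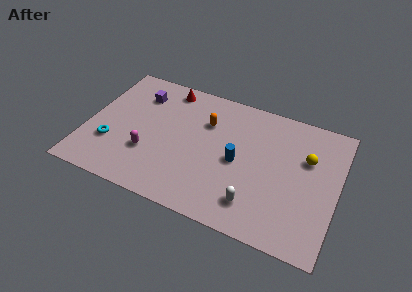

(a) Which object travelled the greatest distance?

the red cone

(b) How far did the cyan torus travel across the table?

1.1

From (2.0, 3.8) to (1.5, 2.8), the cyan torus covered √(0.5² + 1.0²) ≈ 1.1 units.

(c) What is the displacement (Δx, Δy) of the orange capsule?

(-0.5, 1.5)

The orange capsule started near (7.0, 4.7) and ended near (6.5, 6.2).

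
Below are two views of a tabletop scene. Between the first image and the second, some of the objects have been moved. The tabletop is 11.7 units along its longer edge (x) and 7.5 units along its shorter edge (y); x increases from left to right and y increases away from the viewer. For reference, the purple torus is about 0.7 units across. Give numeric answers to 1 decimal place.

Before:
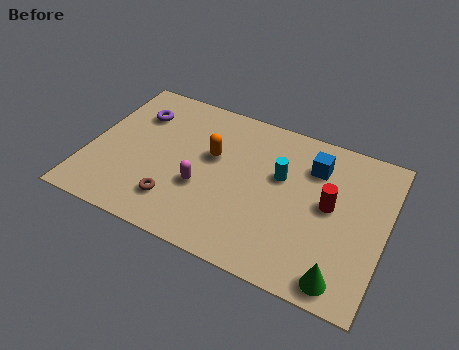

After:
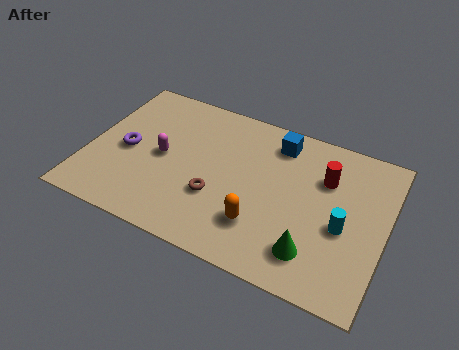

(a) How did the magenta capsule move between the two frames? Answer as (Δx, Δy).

(-1.7, 0.9)

The magenta capsule started near (4.6, 2.8) and ended near (2.9, 3.7).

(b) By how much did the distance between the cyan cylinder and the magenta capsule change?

+3.8

The distance was about 3.4 in the first image and 7.2 in the second, so they moved 3.8 units further apart.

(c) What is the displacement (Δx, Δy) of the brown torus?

(1.5, 0.9)

The brown torus was at about (3.7, 1.7) and moved to about (5.2, 2.6).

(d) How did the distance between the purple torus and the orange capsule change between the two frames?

+2.3

They were about 3.4 units apart before and 5.7 after — 2.3 units further apart.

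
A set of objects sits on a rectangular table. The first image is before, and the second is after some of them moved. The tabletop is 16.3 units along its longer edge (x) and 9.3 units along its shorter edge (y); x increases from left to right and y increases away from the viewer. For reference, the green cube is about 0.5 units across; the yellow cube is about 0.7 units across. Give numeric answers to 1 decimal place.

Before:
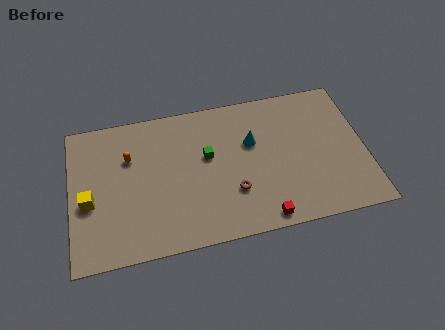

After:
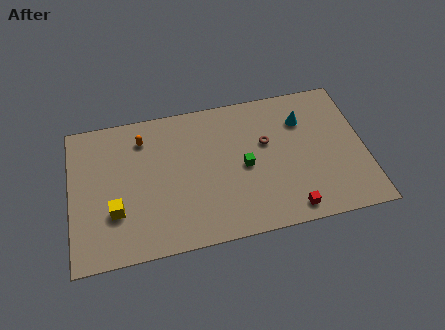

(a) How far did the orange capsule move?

1.4

From (3.3, 6.3) to (4.1, 7.4), the orange capsule covered √(0.8² + 1.1²) ≈ 1.4 units.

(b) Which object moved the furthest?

the brown torus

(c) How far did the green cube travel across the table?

2.3

From (7.6, 5.5) to (9.6, 4.4), the green cube covered √(2.0² + 1.1²) ≈ 2.3 units.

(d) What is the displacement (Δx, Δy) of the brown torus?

(2.0, 2.8)

The brown torus started near (8.9, 2.9) and ended near (10.9, 5.7).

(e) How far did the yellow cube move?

1.7

The yellow cube moved from about (1.0, 3.9) to (2.4, 3.0), a distance of √(1.4² + 0.9²) ≈ 1.7.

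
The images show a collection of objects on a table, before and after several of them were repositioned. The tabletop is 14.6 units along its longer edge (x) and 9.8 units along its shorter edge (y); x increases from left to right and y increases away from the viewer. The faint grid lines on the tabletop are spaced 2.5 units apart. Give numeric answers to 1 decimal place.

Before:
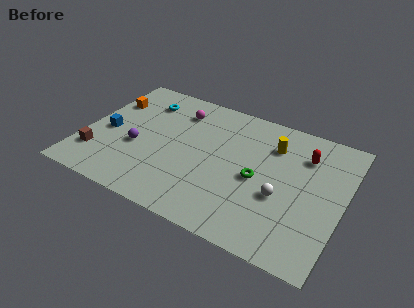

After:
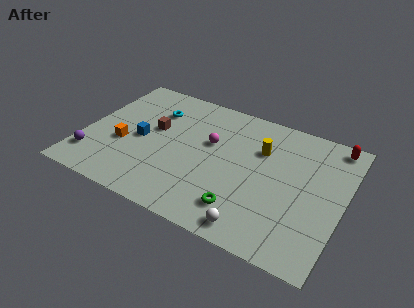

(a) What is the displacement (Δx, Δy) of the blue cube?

(1.9, 0.2)

The blue cube started near (1.3, 4.4) and ended near (3.2, 4.6).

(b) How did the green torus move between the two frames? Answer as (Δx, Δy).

(-0.5, -2.5)

The green torus was at about (9.9, 4.5) and moved to about (9.4, 2.0).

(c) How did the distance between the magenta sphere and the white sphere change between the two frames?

-1.6

Before: roughly 7.5 units apart; after: 5.9. That's 1.6 units closer together.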